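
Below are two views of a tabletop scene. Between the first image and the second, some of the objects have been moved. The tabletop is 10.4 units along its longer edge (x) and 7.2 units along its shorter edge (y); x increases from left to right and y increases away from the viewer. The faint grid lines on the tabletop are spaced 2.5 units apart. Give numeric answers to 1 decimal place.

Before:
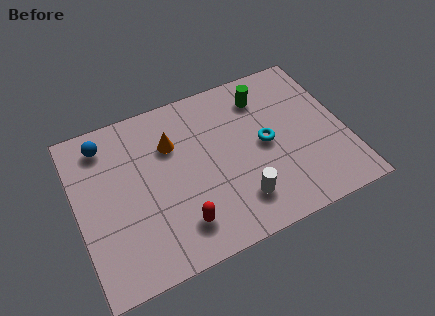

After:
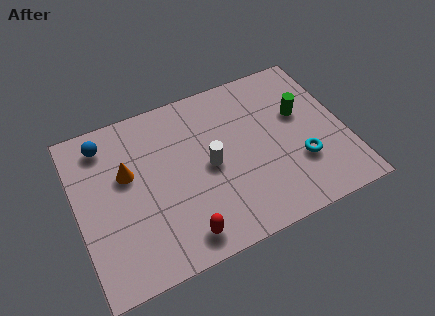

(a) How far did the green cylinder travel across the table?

1.8

The green cylinder was near (7.5, 5.7) before and (8.8, 4.4) after, so it travelled √(1.3² + 1.3²) ≈ 1.8 units.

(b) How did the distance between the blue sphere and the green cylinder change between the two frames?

+1.5

Before: roughly 6.2 units apart; after: 7.7. That's 1.5 units further apart.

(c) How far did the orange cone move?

1.9

From (3.8, 5.0) to (2.0, 4.4), the orange cone covered √(1.8² + 0.6²) ≈ 1.9 units.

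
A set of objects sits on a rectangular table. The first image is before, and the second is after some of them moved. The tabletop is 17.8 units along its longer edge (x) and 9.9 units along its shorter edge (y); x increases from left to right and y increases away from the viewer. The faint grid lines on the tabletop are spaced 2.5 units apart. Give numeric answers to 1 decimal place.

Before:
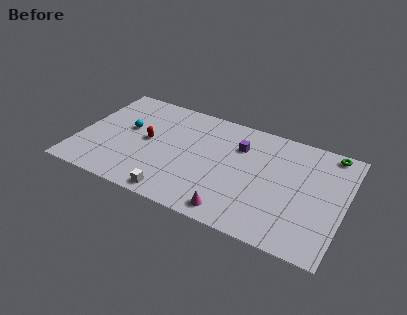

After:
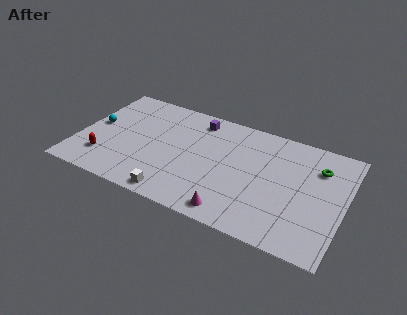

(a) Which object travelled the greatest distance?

the red capsule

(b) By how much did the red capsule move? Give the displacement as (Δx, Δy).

(-2.6, -2.7)

The red capsule was at about (4.6, 5.1) and moved to about (2.0, 2.4).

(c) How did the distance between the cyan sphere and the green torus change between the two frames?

+1.2

They were about 13.8 units apart before and 15.0 after — 1.2 units further apart.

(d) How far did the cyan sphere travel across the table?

2.1

From (3.1, 5.7) to (1.0, 5.3), the cyan sphere covered √(2.1² + 0.4²) ≈ 2.1 units.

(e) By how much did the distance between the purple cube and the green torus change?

+2.2

Before: roughly 6.2 units apart; after: 8.4. That's 2.2 units further apart.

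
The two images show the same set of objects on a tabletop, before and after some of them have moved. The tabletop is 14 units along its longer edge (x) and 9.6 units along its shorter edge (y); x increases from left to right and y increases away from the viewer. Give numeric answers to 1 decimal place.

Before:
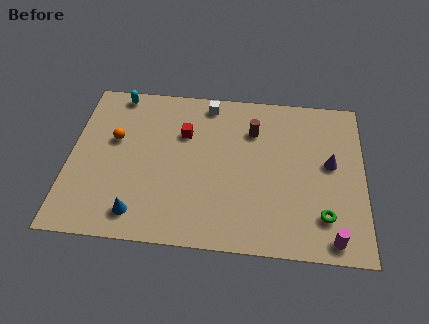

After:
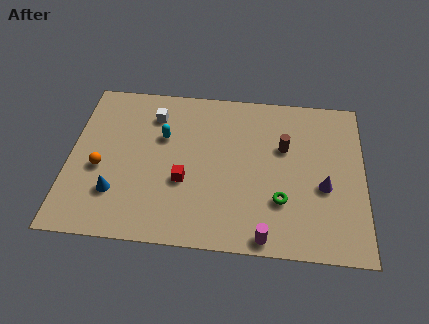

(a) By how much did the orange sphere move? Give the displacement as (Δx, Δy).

(-0.6, -1.8)

The orange sphere was at about (2.1, 5.8) and moved to about (1.5, 4.0).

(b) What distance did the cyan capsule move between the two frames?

3.4

The cyan capsule was near (2.1, 8.7) before and (4.4, 6.2) after, so it travelled √(2.3² + 2.5²) ≈ 3.4 units.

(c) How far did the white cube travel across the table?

2.8

The white cube was near (6.5, 8.5) before and (3.9, 7.5) after, so it travelled √(2.6² + 1.0²) ≈ 2.8 units.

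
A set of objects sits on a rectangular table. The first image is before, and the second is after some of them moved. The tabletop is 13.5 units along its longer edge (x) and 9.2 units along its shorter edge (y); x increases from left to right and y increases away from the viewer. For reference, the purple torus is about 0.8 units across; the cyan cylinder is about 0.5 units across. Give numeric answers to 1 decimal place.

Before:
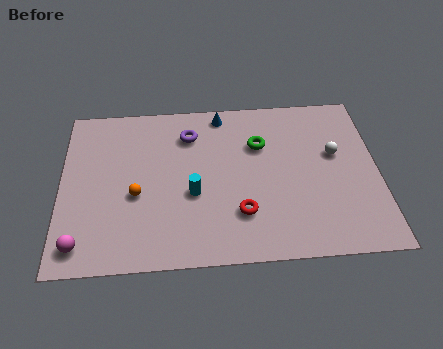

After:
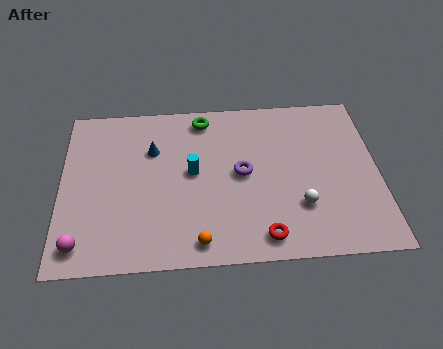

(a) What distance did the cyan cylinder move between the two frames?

1.2

From (5.6, 3.7) to (5.6, 4.9), the cyan cylinder covered √(0.0² + 1.2²) ≈ 1.2 units.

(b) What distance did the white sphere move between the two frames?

3.2

From (11.7, 5.5) to (10.1, 2.7), the white sphere covered √(1.6² + 2.8²) ≈ 3.2 units.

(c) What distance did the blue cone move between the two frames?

3.6

From (6.9, 8.2) to (3.9, 6.3), the blue cone covered √(3.0² + 1.9²) ≈ 3.6 units.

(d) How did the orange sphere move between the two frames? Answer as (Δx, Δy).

(2.6, -2.7)

The orange sphere was at about (3.2, 3.8) and moved to about (5.8, 1.1).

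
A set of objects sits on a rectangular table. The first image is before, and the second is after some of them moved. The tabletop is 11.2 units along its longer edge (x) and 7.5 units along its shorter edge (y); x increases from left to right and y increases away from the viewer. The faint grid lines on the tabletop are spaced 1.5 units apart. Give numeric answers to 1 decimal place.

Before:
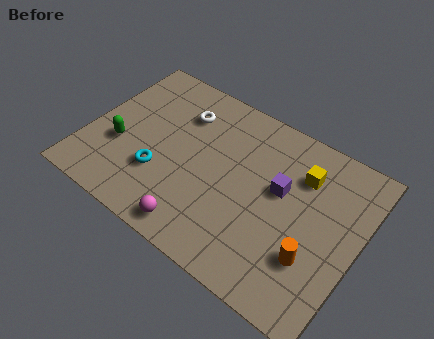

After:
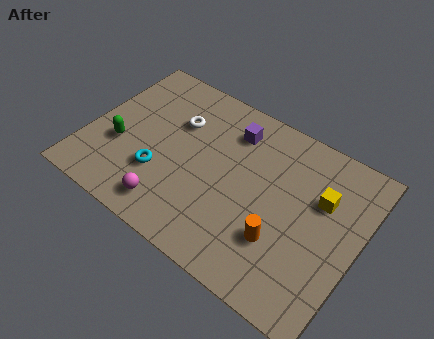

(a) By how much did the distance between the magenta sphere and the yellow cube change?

+0.9

They were about 5.8 units apart before and 6.7 after — 0.9 units further apart.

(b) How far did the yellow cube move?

1.1

The yellow cube moved from about (8.6, 5.5) to (9.5, 4.9), a distance of √(0.9² + 0.6²) ≈ 1.1.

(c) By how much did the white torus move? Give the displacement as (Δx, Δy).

(-0.1, -0.5)

From the two frames, the white torus sits at roughly (3.5, 5.6) before and (3.4, 5.1) after.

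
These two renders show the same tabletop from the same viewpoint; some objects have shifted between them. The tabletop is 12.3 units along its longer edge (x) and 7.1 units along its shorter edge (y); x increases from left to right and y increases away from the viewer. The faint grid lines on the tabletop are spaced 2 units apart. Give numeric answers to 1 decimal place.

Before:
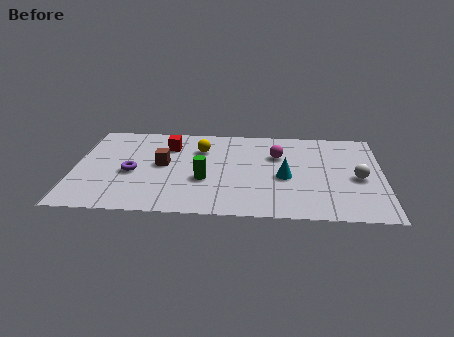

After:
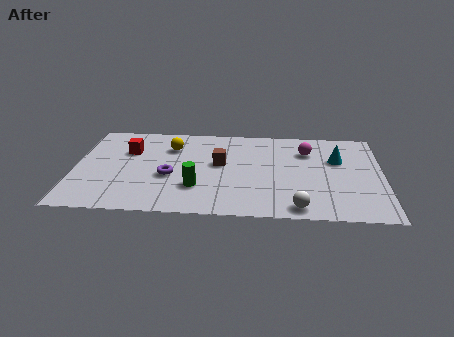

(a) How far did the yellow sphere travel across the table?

1.2

The yellow sphere was near (5.0, 5.1) before and (3.8, 5.2) after, so it travelled √(1.2² + 0.1²) ≈ 1.2 units.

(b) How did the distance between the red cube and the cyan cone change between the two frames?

+3.2

They were about 5.2 units apart before and 8.4 after — 3.2 units further apart.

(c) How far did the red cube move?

1.7

The red cube moved from about (3.7, 5.3) to (2.1, 4.8), a distance of √(1.6² + 0.5²) ≈ 1.7.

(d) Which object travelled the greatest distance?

the white sphere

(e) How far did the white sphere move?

3.4

The white sphere moved from about (11.3, 3.2) to (8.9, 0.8), a distance of √(2.4² + 2.4²) ≈ 3.4.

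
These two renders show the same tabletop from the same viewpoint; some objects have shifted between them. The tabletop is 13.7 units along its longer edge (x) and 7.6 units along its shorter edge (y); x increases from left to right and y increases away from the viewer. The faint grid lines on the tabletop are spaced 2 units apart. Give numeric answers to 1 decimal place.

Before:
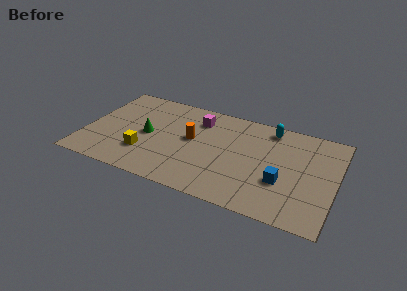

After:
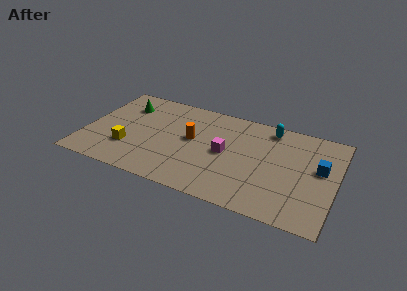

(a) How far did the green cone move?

2.5

The green cone moved from about (3.4, 3.7) to (1.9, 5.7), a distance of √(1.5² + 2.0²) ≈ 2.5.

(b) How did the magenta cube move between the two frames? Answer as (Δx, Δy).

(1.7, -2.1)

The magenta cube started near (6.0, 5.9) and ended near (7.7, 3.8).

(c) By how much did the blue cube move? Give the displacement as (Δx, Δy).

(1.9, 1.7)

The blue cube started near (10.9, 2.7) and ended near (12.8, 4.4).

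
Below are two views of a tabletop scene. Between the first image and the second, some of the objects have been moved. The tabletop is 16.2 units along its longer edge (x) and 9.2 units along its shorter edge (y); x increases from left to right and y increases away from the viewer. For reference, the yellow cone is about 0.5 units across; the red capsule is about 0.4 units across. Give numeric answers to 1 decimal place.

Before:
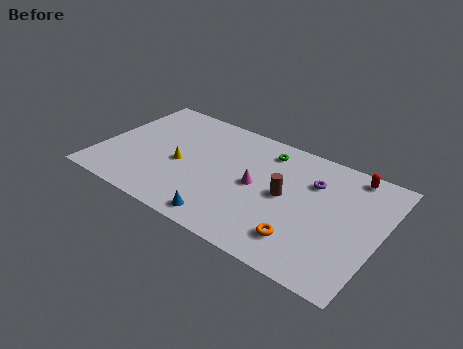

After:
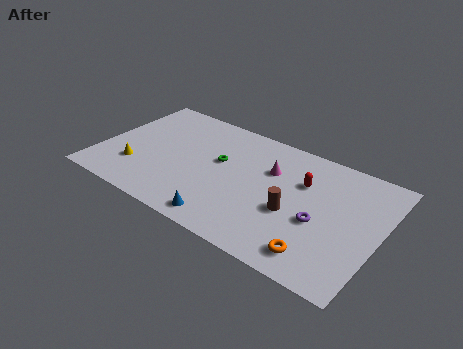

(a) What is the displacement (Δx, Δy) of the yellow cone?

(-2.4, -1.5)

The yellow cone was at about (4.7, 4.1) and moved to about (2.3, 2.6).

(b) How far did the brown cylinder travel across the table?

1.2

The brown cylinder moved from about (10.8, 4.7) to (11.4, 3.7), a distance of √(0.6² + 1.0²) ≈ 1.2.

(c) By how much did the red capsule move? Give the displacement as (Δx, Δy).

(-2.5, -2.0)

The red capsule was at about (14.1, 8.2) and moved to about (11.6, 6.2).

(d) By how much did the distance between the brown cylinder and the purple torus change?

-0.7

Before: roughly 2.2 units apart; after: 1.5. That's 0.7 units closer together.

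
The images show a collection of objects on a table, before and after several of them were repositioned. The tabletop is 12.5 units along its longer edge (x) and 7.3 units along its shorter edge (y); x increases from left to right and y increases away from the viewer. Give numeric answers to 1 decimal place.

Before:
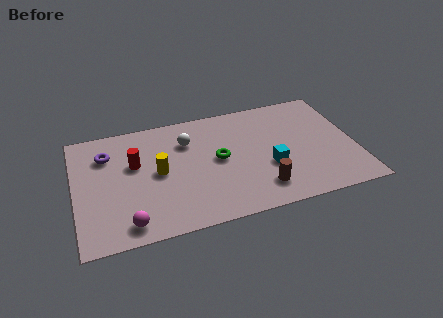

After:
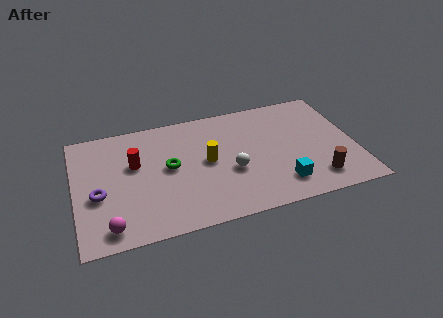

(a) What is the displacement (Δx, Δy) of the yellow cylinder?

(2.2, 0.1)

From the two frames, the yellow cylinder sits at roughly (3.7, 3.7) before and (5.9, 3.8) after.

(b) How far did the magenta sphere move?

0.8

The magenta sphere was near (2.2, 1.0) before and (1.4, 1.0) after, so it travelled √(0.8² + 0.0²) ≈ 0.8 units.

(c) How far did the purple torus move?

2.5

The purple torus was near (1.5, 5.4) before and (1.0, 3.0) after, so it travelled √(0.5² + 2.4²) ≈ 2.5 units.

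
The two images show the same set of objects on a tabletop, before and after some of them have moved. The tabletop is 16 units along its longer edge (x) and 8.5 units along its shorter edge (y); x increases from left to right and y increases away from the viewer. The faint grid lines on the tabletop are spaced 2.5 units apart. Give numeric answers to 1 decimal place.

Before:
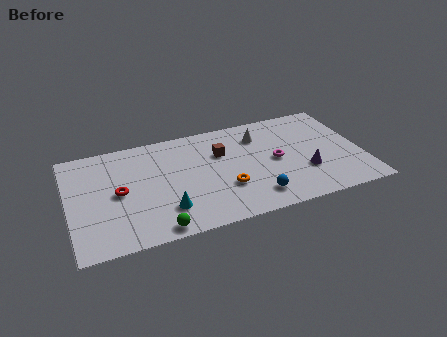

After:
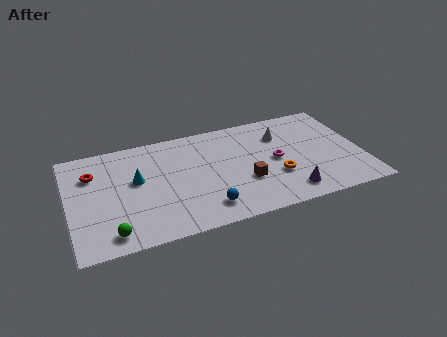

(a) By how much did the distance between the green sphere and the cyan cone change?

+2.6

Before: roughly 1.4 units apart; after: 4.0. That's 2.6 units further apart.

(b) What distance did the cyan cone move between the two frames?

3.1

The cyan cone was near (5.1, 2.1) before and (3.7, 4.9) after, so it travelled √(1.4² + 2.8²) ≈ 3.1 units.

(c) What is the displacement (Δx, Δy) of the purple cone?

(-1.1, -1.4)

The purple cone was at about (12.8, 2.8) and moved to about (11.7, 1.4).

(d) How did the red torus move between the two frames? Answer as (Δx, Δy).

(-1.3, 1.9)

From the two frames, the red torus sits at roughly (2.7, 4.2) before and (1.4, 6.1) after.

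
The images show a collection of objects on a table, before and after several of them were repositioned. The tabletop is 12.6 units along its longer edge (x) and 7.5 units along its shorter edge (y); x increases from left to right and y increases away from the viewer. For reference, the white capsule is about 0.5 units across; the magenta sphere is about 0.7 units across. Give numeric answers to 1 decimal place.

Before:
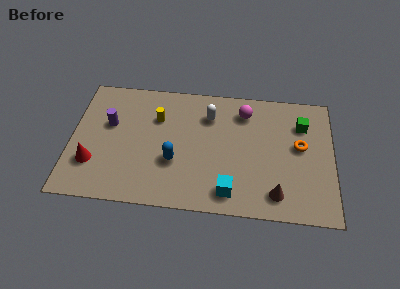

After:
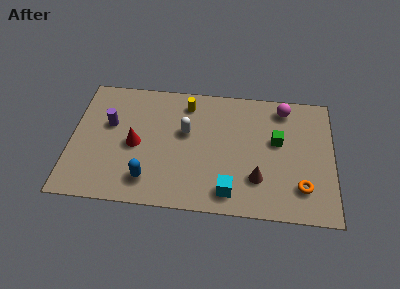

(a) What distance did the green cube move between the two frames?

1.6

The green cube moved from about (11.1, 5.5) to (9.9, 4.4), a distance of √(1.2² + 1.1²) ≈ 1.6.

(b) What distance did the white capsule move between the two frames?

1.6

The white capsule was near (6.6, 5.6) before and (5.5, 4.5) after, so it travelled √(1.1² + 1.1²) ≈ 1.6 units.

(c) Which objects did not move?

the purple cylinder and the cyan cube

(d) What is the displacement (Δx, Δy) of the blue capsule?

(-1.2, -1.2)

The blue capsule started near (5.0, 2.7) and ended near (3.8, 1.5).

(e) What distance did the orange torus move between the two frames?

2.4

The orange torus was near (11.0, 4.2) before and (11.1, 1.8) after, so it travelled √(0.1² + 2.4²) ≈ 2.4 units.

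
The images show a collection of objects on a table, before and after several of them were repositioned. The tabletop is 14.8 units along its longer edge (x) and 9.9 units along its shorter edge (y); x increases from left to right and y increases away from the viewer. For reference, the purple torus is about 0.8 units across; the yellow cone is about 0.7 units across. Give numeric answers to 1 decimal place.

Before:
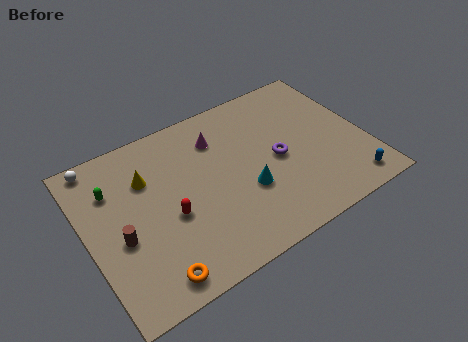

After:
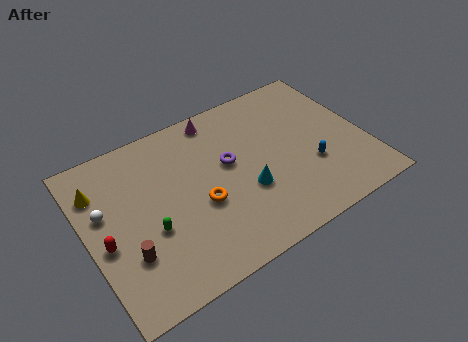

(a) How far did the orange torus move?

4.1

The orange torus moved from about (2.8, 1.2) to (5.8, 4.0), a distance of √(3.0² + 2.8²) ≈ 4.1.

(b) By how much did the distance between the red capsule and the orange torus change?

+1.8

The distance was about 3.2 in the first image and 5.0 in the second, so they moved 1.8 units further apart.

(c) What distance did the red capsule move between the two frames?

3.4

The red capsule was near (4.2, 4.1) before and (0.8, 4.2) after, so it travelled √(3.4² + 0.1²) ≈ 3.4 units.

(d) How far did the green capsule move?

3.6

The green capsule was near (1.6, 7.1) before and (3.1, 3.8) after, so it travelled √(1.5² + 3.3²) ≈ 3.6 units.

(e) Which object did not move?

the cyan cone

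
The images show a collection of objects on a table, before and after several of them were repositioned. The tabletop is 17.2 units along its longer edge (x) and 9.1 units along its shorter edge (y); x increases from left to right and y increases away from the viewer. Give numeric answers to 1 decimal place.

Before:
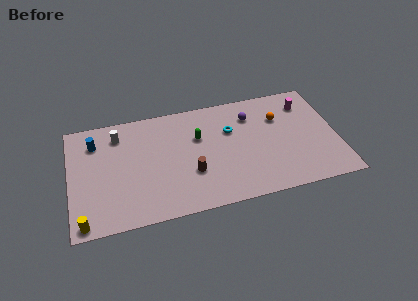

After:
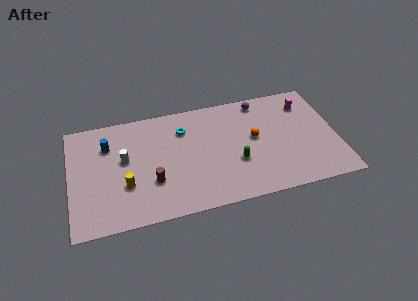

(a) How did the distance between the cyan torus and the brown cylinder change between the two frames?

+0.4

Before: roughly 4.0 units apart; after: 4.4. That's 0.4 units further apart.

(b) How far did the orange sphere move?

2.1

The orange sphere was near (13.6, 6.3) before and (11.9, 5.0) after, so it travelled √(1.7² + 1.3²) ≈ 2.1 units.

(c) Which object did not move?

the magenta cylinder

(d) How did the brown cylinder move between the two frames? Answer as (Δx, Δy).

(-2.5, -0.1)

From the two frames, the brown cylinder sits at roughly (7.7, 3.1) before and (5.2, 3.0) after.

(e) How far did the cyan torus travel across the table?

3.1

From (10.4, 6.0) to (7.4, 6.8), the cyan torus covered √(3.0² + 0.8²) ≈ 3.1 units.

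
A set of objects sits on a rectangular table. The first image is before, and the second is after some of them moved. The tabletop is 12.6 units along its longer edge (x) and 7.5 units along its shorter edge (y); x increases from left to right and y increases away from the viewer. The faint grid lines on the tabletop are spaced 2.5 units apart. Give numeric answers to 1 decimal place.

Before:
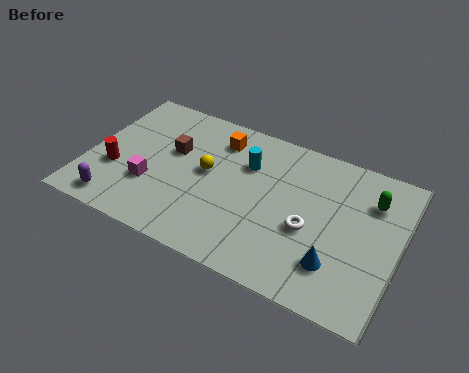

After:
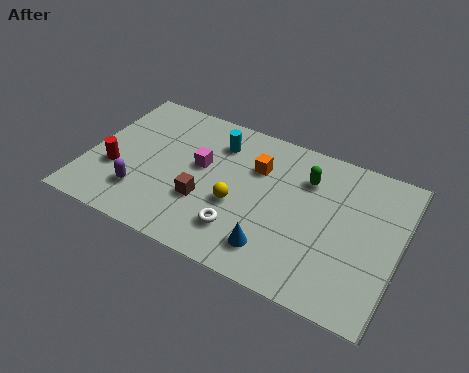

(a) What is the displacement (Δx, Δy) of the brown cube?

(1.6, -2.0)

The brown cube started near (3.3, 4.6) and ended near (4.9, 2.6).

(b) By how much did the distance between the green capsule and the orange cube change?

-4.3

They were about 6.3 units apart before and 2.0 after — 4.3 units closer together.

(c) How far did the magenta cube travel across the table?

2.5

The magenta cube was near (2.7, 2.5) before and (4.5, 4.3) after, so it travelled √(1.8² + 1.8²) ≈ 2.5 units.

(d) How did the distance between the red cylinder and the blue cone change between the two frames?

-2.3

The distance was about 9.1 in the first image and 6.8 in the second, so they moved 2.3 units closer together.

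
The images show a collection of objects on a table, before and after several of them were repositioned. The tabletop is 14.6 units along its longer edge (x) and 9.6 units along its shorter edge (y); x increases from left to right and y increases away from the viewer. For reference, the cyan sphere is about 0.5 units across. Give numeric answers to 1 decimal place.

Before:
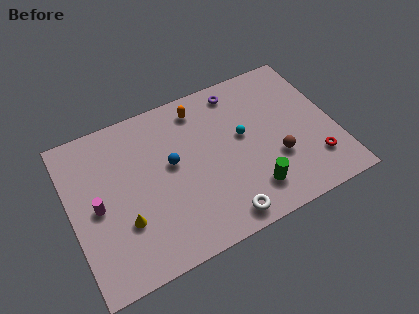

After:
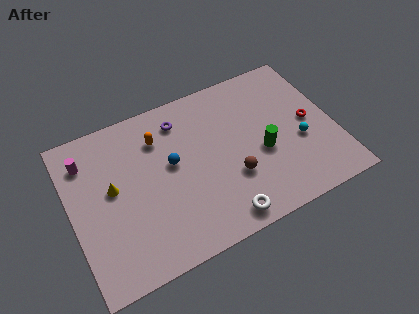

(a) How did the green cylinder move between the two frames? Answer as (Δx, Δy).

(0.9, 2.0)

The green cylinder started near (9.6, 2.0) and ended near (10.5, 4.0).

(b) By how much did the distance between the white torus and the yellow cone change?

+1.4

The distance was about 5.5 in the first image and 6.9 in the second, so they moved 1.4 units further apart.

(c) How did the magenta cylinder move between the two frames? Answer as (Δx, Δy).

(-0.3, 2.9)

The magenta cylinder was at about (1.4, 4.6) and moved to about (1.1, 7.5).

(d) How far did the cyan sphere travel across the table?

3.4

From (9.6, 5.4) to (12.6, 3.8), the cyan sphere covered √(3.0² + 1.6²) ≈ 3.4 units.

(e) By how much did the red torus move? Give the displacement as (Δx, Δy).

(0.1, 2.5)

The red torus was at about (13.2, 2.3) and moved to about (13.3, 4.8).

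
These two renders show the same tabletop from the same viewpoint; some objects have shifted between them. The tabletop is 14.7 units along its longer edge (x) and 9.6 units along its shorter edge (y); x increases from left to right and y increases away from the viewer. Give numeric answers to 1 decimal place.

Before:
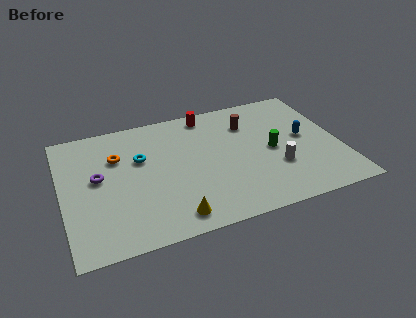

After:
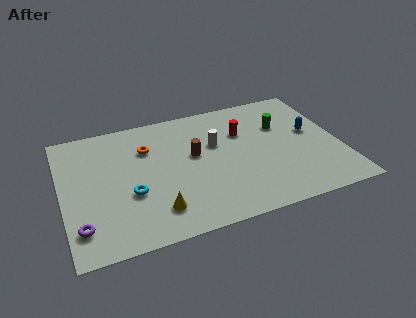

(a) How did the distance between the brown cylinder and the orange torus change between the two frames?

-4.4

The distance was about 7.1 in the first image and 2.7 in the second, so they moved 4.4 units closer together.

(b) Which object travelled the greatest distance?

the white cylinder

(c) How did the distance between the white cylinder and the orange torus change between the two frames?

-5.2

They were about 8.9 units apart before and 3.7 after — 5.2 units closer together.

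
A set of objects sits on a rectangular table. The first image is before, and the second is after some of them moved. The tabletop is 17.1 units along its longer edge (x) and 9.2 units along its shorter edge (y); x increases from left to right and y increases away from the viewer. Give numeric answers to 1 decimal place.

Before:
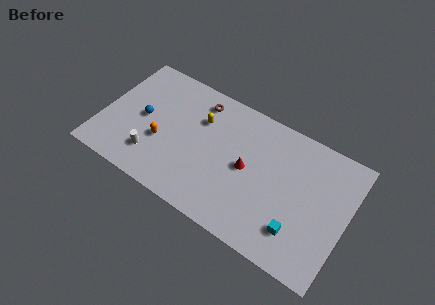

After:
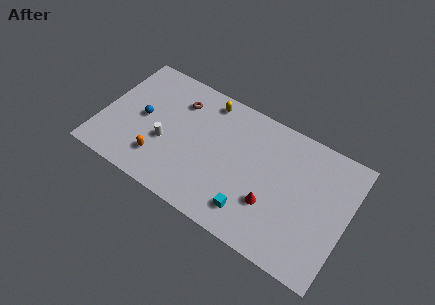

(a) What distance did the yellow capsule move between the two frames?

1.6

The yellow capsule was near (6.6, 6.4) before and (6.9, 8.0) after, so it travelled √(0.3² + 1.6²) ≈ 1.6 units.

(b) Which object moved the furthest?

the cyan cube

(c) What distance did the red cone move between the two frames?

2.5

The red cone was near (10.2, 4.6) before and (12.1, 3.0) after, so it travelled √(1.9² + 1.6²) ≈ 2.5 units.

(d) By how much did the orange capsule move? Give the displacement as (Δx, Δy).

(0.1, -1.3)

The orange capsule started near (4.3, 3.5) and ended near (4.4, 2.2).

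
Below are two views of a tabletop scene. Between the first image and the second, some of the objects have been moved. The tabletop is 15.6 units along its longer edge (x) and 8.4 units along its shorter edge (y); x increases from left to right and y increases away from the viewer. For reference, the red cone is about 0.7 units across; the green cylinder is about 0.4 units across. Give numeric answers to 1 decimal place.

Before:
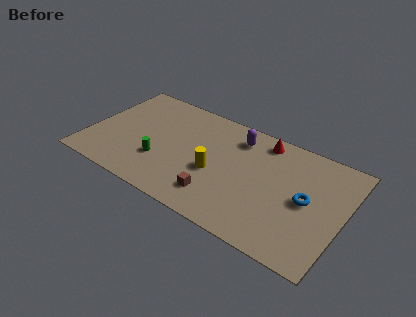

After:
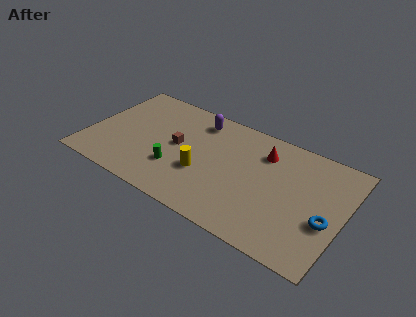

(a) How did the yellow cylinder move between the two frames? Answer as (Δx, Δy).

(-0.7, -0.4)

The yellow cylinder started near (7.9, 3.5) and ended near (7.2, 3.1).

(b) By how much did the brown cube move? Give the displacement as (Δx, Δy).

(-2.9, 2.6)

The brown cube was at about (8.3, 1.8) and moved to about (5.4, 4.4).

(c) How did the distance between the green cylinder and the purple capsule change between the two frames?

-1.4

The distance was about 5.9 in the first image and 4.5 in the second, so they moved 1.4 units closer together.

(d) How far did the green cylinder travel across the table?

1.0

From (4.6, 2.7) to (5.6, 2.6), the green cylinder covered √(1.0² + 0.1²) ≈ 1.0 units.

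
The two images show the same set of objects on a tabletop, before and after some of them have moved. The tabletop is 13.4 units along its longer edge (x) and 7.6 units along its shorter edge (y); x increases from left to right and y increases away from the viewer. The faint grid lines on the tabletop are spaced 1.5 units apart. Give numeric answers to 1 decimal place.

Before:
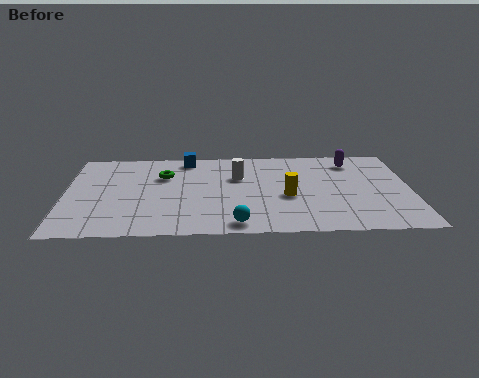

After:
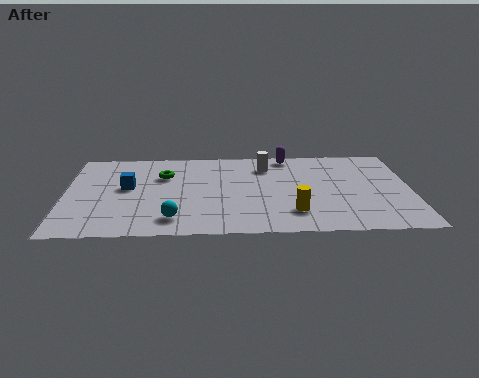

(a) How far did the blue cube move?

3.4

The blue cube was near (4.7, 6.7) before and (2.4, 4.2) after, so it travelled √(2.3² + 2.5²) ≈ 3.4 units.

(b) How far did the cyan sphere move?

2.5

From (6.6, 0.9) to (4.2, 1.4), the cyan sphere covered √(2.4² + 0.5²) ≈ 2.5 units.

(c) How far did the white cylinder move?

1.4

The white cylinder was near (6.7, 5.0) before and (7.8, 5.9) after, so it travelled √(1.1² + 0.9²) ≈ 1.4 units.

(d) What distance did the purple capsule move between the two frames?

2.6

From (11.2, 6.2) to (8.7, 6.8), the purple capsule covered √(2.5² + 0.6²) ≈ 2.6 units.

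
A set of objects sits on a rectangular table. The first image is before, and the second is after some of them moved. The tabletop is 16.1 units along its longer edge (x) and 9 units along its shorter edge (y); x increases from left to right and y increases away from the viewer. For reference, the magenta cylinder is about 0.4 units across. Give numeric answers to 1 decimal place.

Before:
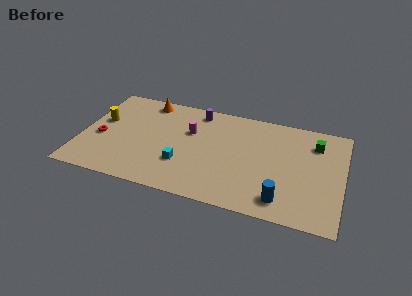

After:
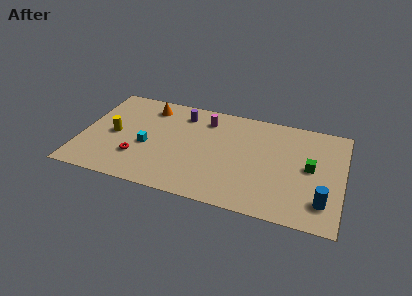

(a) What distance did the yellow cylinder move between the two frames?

1.3

The yellow cylinder moved from about (1.1, 5.3) to (2.0, 4.3), a distance of √(0.9² + 1.0²) ≈ 1.3.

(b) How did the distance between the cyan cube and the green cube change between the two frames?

+1.1

Before: roughly 8.9 units apart; after: 10.0. That's 1.1 units further apart.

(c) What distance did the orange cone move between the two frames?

0.5

The orange cone moved from about (3.7, 7.9) to (3.9, 7.4), a distance of √(0.2² + 0.5²) ≈ 0.5.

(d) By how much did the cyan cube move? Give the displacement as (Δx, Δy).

(-2.3, 1.0)

The cyan cube was at about (6.4, 2.8) and moved to about (4.1, 3.8).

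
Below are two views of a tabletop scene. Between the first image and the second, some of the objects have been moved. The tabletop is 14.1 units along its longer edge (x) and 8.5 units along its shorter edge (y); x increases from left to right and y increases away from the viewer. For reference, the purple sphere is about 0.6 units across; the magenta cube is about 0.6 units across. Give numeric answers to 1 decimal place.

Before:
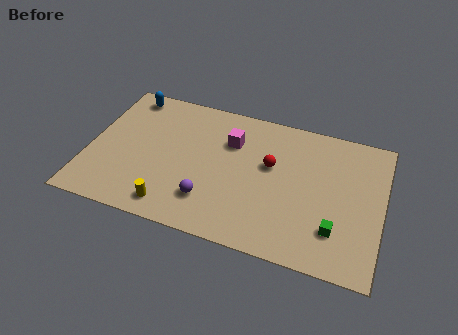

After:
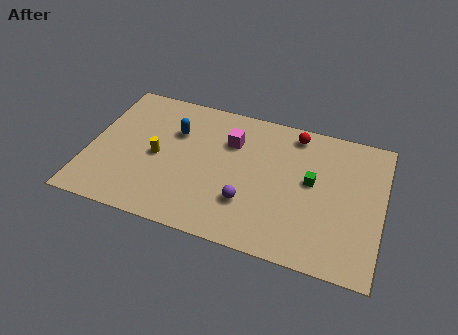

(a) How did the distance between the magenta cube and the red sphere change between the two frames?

+1.1

They were about 2.2 units apart before and 3.3 after — 1.1 units further apart.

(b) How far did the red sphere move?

2.5

The red sphere moved from about (8.7, 5.1) to (9.7, 7.4), a distance of √(1.0² + 2.3²) ≈ 2.5.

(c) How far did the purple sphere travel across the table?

1.8

From (6.0, 2.1) to (7.8, 2.5), the purple sphere covered √(1.8² + 0.4²) ≈ 1.8 units.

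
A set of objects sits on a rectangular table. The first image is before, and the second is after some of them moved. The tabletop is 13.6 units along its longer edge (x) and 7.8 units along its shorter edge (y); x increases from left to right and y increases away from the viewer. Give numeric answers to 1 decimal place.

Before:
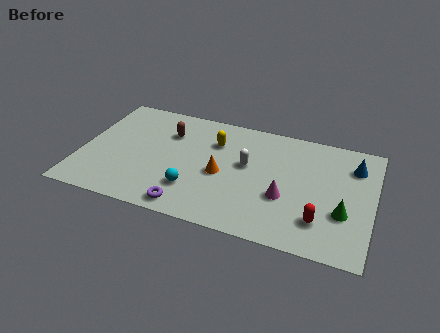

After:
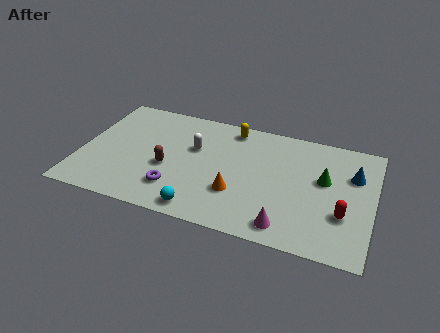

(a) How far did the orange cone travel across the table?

1.3

The orange cone moved from about (6.6, 3.5) to (7.4, 2.5), a distance of √(0.8² + 1.0²) ≈ 1.3.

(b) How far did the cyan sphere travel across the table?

1.3

The cyan sphere moved from about (5.4, 2.1) to (5.9, 0.9), a distance of √(0.5² + 1.2²) ≈ 1.3.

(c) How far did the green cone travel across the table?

2.1

The green cone moved from about (12.3, 2.7) to (11.3, 4.6), a distance of √(1.0² + 1.9²) ≈ 2.1.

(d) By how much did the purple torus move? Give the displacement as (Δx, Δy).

(-0.7, 1.0)

From the two frames, the purple torus sits at roughly (5.3, 0.9) before and (4.6, 1.9) after.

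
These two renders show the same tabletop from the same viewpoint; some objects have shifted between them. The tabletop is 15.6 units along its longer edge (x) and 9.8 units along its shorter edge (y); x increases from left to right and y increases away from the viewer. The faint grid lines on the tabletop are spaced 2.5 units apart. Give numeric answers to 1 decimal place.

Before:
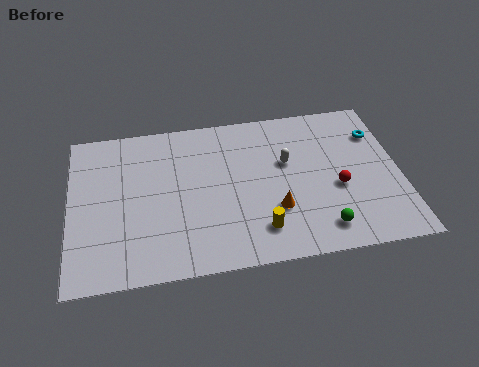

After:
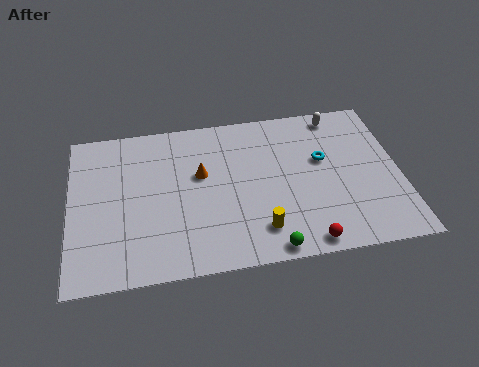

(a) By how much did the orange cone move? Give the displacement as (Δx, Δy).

(-3.4, 2.8)

The orange cone started near (9.6, 3.1) and ended near (6.2, 5.9).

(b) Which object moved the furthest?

the orange cone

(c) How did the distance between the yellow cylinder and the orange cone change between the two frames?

+3.3

The distance was about 1.4 in the first image and 4.7 in the second, so they moved 3.3 units further apart.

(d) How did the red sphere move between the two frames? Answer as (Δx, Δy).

(-1.7, -3.1)

The red sphere started near (12.6, 4.0) and ended near (10.9, 0.9).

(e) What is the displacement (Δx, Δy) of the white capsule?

(2.6, 2.7)

The white capsule started near (10.3, 6.0) and ended near (12.9, 8.7).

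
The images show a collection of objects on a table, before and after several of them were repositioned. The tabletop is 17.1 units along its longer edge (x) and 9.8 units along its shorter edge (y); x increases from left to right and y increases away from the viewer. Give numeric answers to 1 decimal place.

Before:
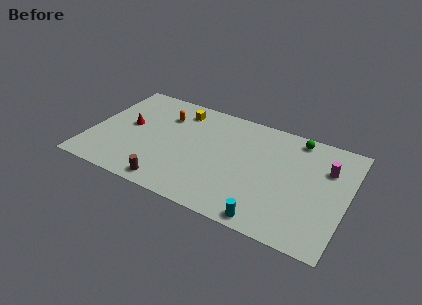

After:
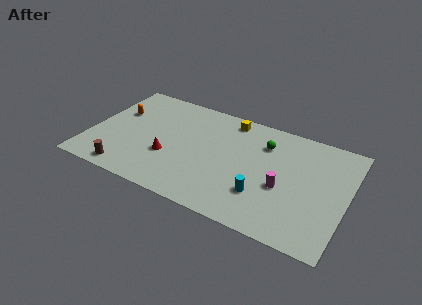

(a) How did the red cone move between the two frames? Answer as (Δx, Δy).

(3.0, -1.8)

The red cone started near (2.4, 5.3) and ended near (5.4, 3.5).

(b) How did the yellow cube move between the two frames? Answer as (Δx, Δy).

(3.4, 0.5)

From the two frames, the yellow cube sits at roughly (5.5, 8.1) before and (8.9, 8.6) after.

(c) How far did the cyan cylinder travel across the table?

2.0

The cyan cylinder moved from about (12.4, 0.9) to (11.8, 2.8), a distance of √(0.6² + 1.9²) ≈ 2.0.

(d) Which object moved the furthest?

the magenta cylinder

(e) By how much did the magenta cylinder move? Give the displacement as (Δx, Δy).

(-2.6, -2.8)

From the two frames, the magenta cylinder sits at roughly (15.6, 6.8) before and (13.0, 4.0) after.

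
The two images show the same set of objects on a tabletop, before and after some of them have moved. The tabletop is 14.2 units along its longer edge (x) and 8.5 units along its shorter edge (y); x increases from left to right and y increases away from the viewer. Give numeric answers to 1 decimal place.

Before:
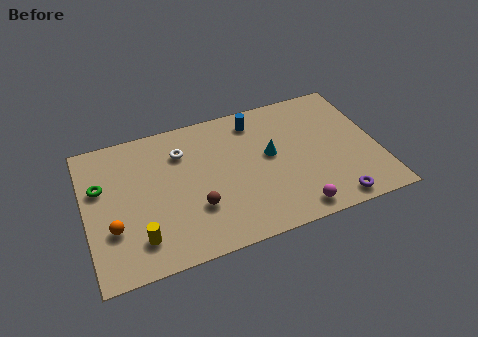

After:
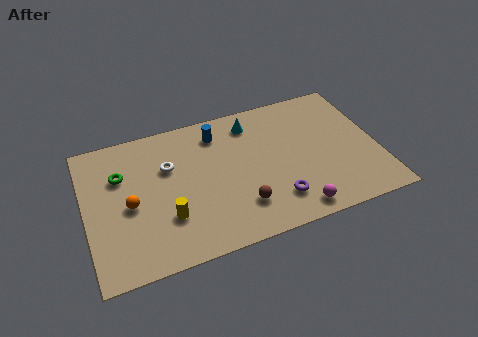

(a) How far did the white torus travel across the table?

1.0

The white torus moved from about (4.8, 6.3) to (4.1, 5.6), a distance of √(0.7² + 0.7²) ≈ 1.0.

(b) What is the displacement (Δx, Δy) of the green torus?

(1.0, 0.4)

The green torus was at about (0.8, 5.4) and moved to about (1.8, 5.8).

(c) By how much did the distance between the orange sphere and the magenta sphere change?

-0.6

The distance was about 8.8 in the first image and 8.2 in the second, so they moved 0.6 units closer together.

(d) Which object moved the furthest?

the purple torus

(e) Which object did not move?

the magenta sphere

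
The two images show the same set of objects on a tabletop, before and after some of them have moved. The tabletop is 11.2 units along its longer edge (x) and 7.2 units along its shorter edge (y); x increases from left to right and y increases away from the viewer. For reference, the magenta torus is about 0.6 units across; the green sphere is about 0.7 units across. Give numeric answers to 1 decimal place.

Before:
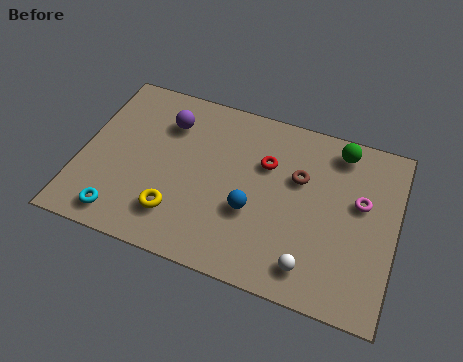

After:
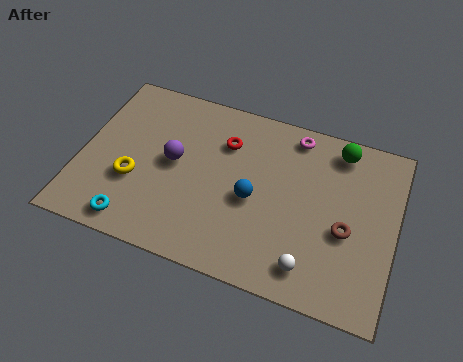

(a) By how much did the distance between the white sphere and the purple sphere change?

-1.2

They were about 6.9 units apart before and 5.7 after — 1.2 units closer together.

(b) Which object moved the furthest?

the magenta torus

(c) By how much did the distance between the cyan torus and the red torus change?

-1.0

Before: roughly 6.1 units apart; after: 5.1. That's 1.0 units closer together.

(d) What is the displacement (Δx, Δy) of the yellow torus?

(-1.6, 0.9)

The yellow torus was at about (3.6, 1.7) and moved to about (2.0, 2.6).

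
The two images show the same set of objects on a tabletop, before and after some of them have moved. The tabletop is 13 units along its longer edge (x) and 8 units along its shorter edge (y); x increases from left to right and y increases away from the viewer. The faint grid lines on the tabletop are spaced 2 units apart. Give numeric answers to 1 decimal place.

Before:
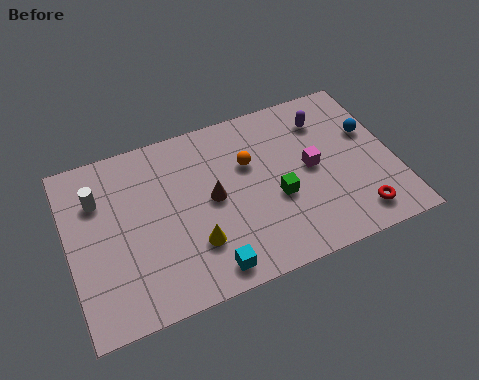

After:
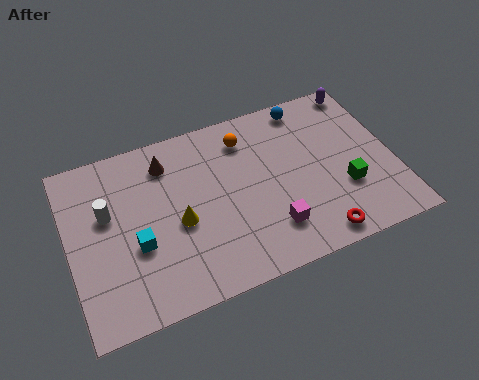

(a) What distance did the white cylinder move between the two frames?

0.9

From (1.3, 5.7) to (1.6, 4.9), the white cylinder covered √(0.3² + 0.8²) ≈ 0.9 units.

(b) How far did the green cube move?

2.7

From (8.2, 3.2) to (10.9, 2.7), the green cube covered √(2.7² + 0.5²) ≈ 2.7 units.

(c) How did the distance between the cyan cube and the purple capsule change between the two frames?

+3.0

Before: roughly 7.4 units apart; after: 10.4. That's 3.0 units further apart.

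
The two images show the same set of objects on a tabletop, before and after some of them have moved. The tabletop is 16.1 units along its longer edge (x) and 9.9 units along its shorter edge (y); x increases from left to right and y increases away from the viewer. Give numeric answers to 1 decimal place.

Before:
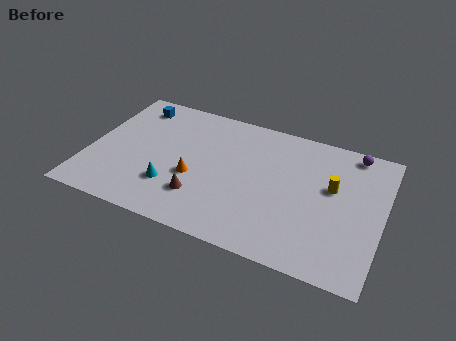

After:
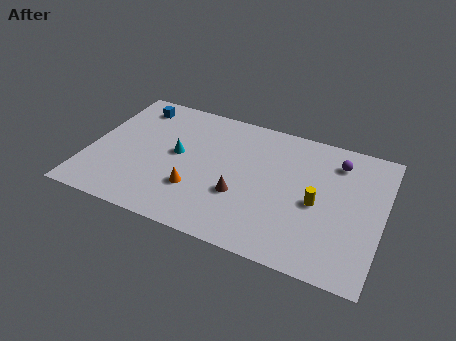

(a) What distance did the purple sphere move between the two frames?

1.3

The purple sphere moved from about (14.2, 8.9) to (13.4, 7.9), a distance of √(0.8² + 1.0²) ≈ 1.3.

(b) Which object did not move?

the blue cube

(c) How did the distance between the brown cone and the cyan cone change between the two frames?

+2.5

Before: roughly 1.6 units apart; after: 4.1. That's 2.5 units further apart.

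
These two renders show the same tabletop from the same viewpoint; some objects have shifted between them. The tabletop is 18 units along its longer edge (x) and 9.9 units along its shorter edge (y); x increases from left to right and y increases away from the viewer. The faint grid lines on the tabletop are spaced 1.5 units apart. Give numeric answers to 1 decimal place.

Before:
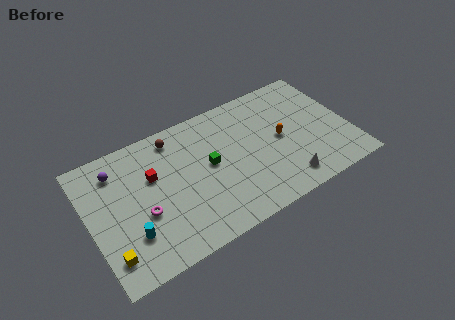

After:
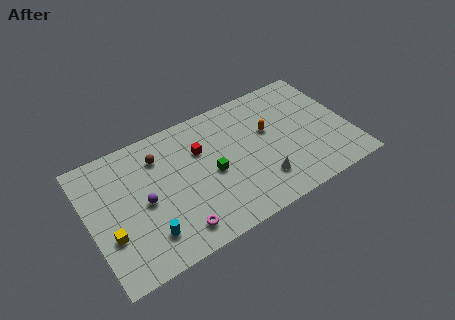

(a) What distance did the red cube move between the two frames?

3.4

The red cube moved from about (4.5, 6.3) to (7.9, 6.7), a distance of √(3.4² + 0.4²) ≈ 3.4.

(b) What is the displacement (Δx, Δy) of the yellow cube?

(0.2, 1.4)

The yellow cube was at about (1.0, 2.0) and moved to about (1.2, 3.4).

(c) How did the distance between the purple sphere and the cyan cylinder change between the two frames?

-2.6

The distance was about 5.1 in the first image and 2.5 in the second, so they moved 2.6 units closer together.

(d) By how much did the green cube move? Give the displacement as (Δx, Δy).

(0.1, -0.7)

The green cube started near (8.3, 5.3) and ended near (8.4, 4.6).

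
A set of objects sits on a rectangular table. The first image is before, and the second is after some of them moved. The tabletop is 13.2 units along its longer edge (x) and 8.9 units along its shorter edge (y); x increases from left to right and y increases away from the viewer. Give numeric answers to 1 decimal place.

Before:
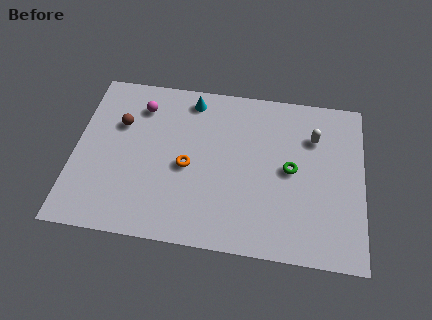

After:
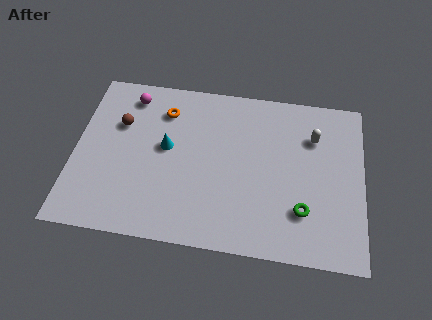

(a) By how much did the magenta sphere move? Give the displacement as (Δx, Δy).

(-0.5, 0.5)

The magenta sphere was at about (2.9, 7.0) and moved to about (2.4, 7.5).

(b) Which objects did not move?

the brown sphere and the white capsule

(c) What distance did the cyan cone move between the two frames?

3.0

The cyan cone was near (5.2, 7.7) before and (4.2, 4.9) after, so it travelled √(1.0² + 2.8²) ≈ 3.0 units.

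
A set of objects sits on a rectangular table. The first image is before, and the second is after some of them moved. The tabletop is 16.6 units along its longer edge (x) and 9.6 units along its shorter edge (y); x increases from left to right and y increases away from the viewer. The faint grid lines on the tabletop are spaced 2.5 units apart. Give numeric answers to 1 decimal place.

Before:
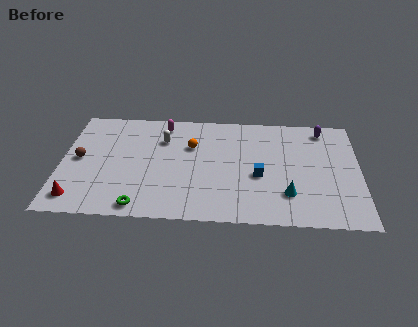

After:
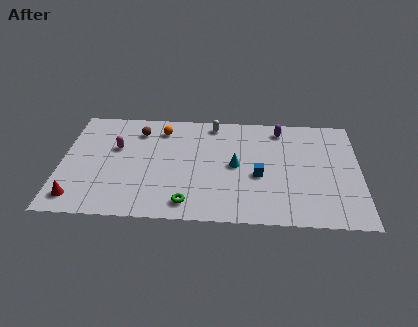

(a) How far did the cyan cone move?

3.7

The cyan cone was near (12.6, 2.5) before and (9.7, 4.8) after, so it travelled √(2.9² + 2.3²) ≈ 3.7 units.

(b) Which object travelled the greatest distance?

the brown sphere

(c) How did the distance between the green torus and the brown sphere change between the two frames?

+1.6

Before: roughly 5.2 units apart; after: 6.8. That's 1.6 units further apart.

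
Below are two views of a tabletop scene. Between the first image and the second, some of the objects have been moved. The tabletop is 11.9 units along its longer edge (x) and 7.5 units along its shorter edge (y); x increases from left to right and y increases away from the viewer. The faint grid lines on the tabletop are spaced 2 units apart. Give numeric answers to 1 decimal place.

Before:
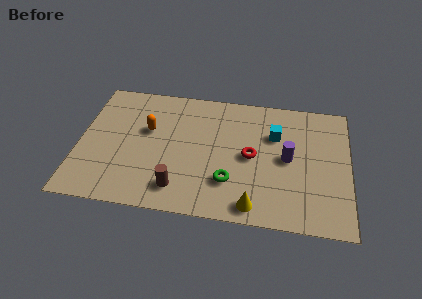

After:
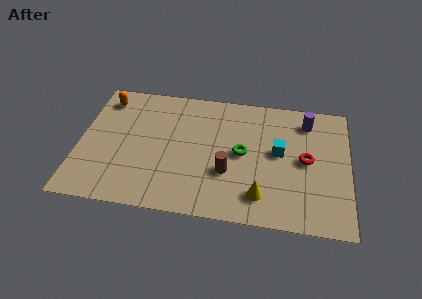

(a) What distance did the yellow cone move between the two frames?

0.7

The yellow cone moved from about (7.8, 0.9) to (8.1, 1.5), a distance of √(0.3² + 0.6²) ≈ 0.7.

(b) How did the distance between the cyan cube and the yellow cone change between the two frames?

-1.6

Before: roughly 4.3 units apart; after: 2.7. That's 1.6 units closer together.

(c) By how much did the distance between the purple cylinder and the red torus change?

+0.7

They were about 1.6 units apart before and 2.3 after — 0.7 units further apart.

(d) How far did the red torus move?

2.4

The red torus moved from about (7.6, 3.7) to (10.0, 3.8), a distance of √(2.4² + 0.1²) ≈ 2.4.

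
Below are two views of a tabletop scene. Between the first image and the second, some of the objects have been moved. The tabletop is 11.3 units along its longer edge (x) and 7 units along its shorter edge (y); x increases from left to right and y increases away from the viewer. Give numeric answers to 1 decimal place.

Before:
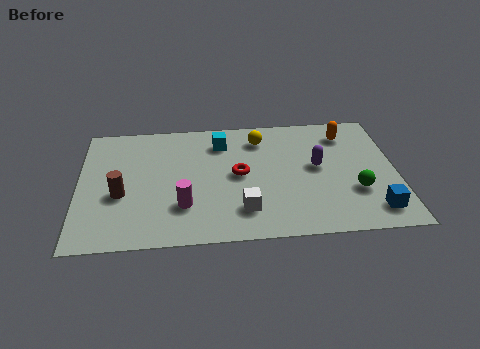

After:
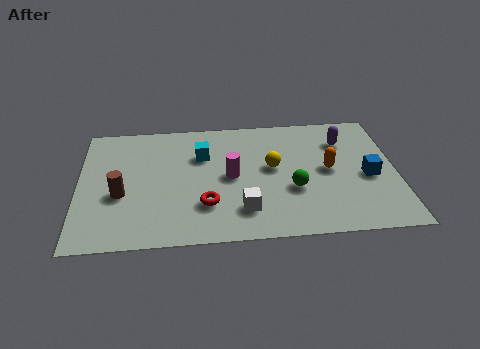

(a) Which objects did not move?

the white cube and the brown cylinder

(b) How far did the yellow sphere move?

1.7

From (6.5, 5.6) to (6.9, 3.9), the yellow sphere covered √(0.4² + 1.7²) ≈ 1.7 units.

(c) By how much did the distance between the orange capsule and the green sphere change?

-1.7

They were about 3.3 units apart before and 1.6 after — 1.7 units closer together.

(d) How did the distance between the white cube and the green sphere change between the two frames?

-2.0

They were about 4.1 units apart before and 2.1 after — 2.0 units closer together.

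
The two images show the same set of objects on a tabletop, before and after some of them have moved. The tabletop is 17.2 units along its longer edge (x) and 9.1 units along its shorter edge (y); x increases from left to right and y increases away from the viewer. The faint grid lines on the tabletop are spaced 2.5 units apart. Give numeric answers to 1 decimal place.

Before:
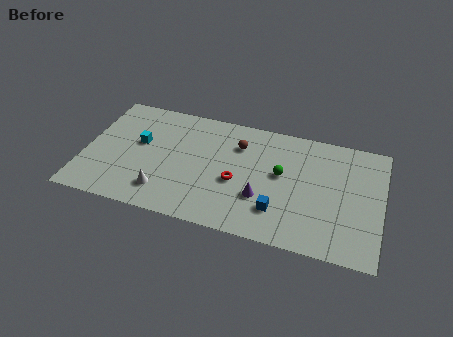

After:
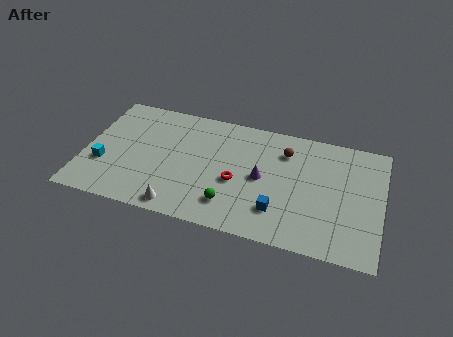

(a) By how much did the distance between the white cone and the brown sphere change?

+2.0

They were about 6.2 units apart before and 8.2 after — 2.0 units further apart.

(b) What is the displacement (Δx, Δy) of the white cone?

(1.0, -0.9)

The white cone started near (4.8, 1.9) and ended near (5.8, 1.0).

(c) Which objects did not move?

the blue cube and the red torus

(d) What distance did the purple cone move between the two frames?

1.5

The purple cone moved from about (10.4, 3.0) to (10.3, 4.5), a distance of √(0.1² + 1.5²) ≈ 1.5.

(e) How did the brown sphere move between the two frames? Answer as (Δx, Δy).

(2.7, 0.2)

From the two frames, the brown sphere sits at roughly (8.8, 6.7) before and (11.5, 6.9) after.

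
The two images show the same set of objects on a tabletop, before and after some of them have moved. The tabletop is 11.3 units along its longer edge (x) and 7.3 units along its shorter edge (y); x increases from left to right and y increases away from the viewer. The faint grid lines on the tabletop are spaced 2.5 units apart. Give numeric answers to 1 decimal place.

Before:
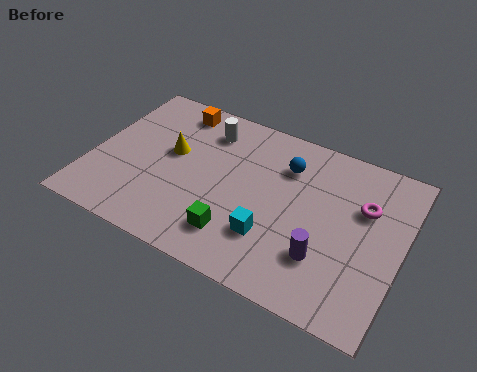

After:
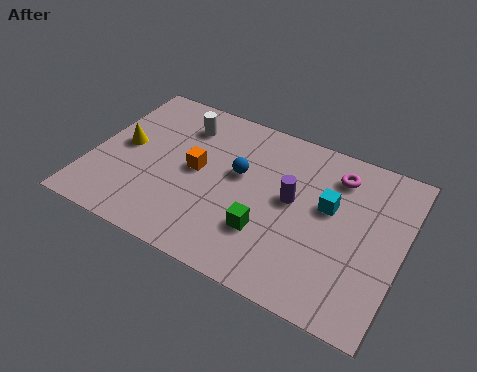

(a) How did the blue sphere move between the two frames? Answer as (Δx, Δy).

(-1.6, -1.1)

The blue sphere was at about (6.9, 5.4) and moved to about (5.3, 4.3).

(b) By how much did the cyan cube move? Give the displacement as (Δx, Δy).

(1.8, 2.2)

The cyan cube was at about (6.8, 2.1) and moved to about (8.6, 4.3).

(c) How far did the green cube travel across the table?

1.2

The green cube was near (5.6, 1.6) before and (6.6, 2.2) after, so it travelled √(1.0² + 0.6²) ≈ 1.2 units.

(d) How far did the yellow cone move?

1.7

The yellow cone was near (2.8, 4.2) before and (1.1, 3.8) after, so it travelled √(1.7² + 0.4²) ≈ 1.7 units.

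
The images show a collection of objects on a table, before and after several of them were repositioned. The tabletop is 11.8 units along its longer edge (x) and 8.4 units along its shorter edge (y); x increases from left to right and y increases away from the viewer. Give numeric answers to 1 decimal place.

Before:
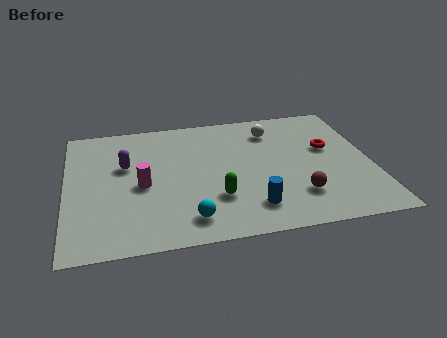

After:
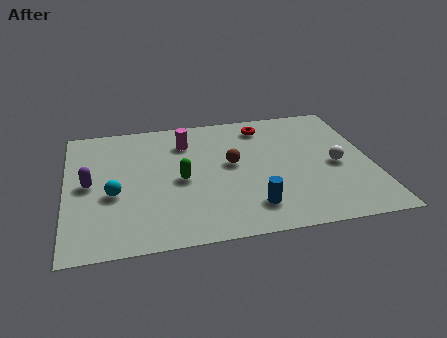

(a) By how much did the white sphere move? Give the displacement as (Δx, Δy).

(2.3, -2.8)

From the two frames, the white sphere sits at roughly (8.1, 6.6) before and (10.4, 3.8) after.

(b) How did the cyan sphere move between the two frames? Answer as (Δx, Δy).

(-2.8, 2.0)

The cyan sphere was at about (4.6, 1.4) and moved to about (1.8, 3.4).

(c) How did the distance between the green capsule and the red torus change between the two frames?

-0.5

The distance was about 5.1 in the first image and 4.6 in the second, so they moved 0.5 units closer together.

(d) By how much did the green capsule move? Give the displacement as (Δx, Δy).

(-1.3, 1.4)

The green capsule was at about (5.7, 2.5) and moved to about (4.4, 3.9).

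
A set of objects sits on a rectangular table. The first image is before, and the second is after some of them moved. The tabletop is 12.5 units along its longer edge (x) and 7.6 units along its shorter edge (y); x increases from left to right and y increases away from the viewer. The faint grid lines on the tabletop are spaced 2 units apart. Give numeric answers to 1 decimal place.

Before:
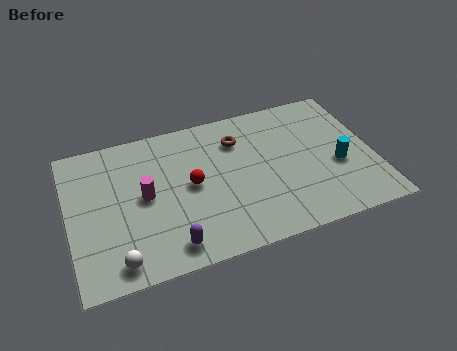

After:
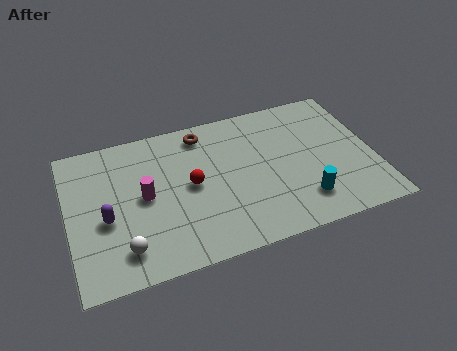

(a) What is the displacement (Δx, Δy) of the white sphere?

(0.3, 0.5)

From the two frames, the white sphere sits at roughly (1.8, 1.0) before and (2.1, 1.5) after.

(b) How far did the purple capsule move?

3.2

The purple capsule was near (3.9, 1.1) before and (1.5, 3.2) after, so it travelled √(2.4² + 2.1²) ≈ 3.2 units.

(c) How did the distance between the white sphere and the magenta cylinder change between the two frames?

-0.6

Before: roughly 3.2 units apart; after: 2.6. That's 0.6 units closer together.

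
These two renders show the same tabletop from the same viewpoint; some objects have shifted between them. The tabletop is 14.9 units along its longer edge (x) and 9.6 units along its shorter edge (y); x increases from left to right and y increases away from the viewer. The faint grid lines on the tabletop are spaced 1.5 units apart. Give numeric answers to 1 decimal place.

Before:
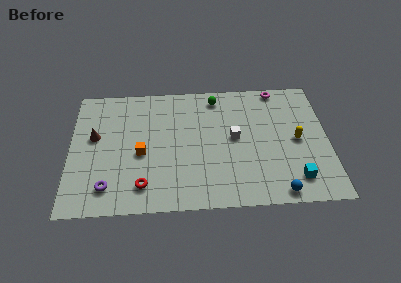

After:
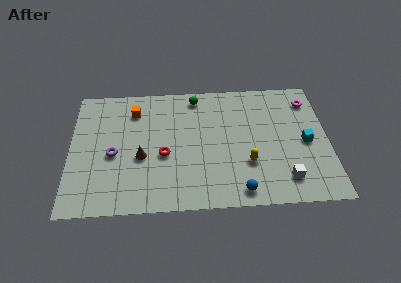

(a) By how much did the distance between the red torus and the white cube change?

+1.0

The distance was about 6.2 in the first image and 7.2 in the second, so they moved 1.0 units further apart.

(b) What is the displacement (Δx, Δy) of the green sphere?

(-1.2, 0.1)

From the two frames, the green sphere sits at roughly (8.5, 8.3) before and (7.3, 8.4) after.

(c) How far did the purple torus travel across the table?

2.4

The purple torus moved from about (2.2, 1.8) to (2.5, 4.2), a distance of √(0.3² + 2.4²) ≈ 2.4.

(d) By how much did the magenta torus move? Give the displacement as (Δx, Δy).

(1.8, -1.1)

From the two frames, the magenta torus sits at roughly (12.1, 8.8) before and (13.9, 7.7) after.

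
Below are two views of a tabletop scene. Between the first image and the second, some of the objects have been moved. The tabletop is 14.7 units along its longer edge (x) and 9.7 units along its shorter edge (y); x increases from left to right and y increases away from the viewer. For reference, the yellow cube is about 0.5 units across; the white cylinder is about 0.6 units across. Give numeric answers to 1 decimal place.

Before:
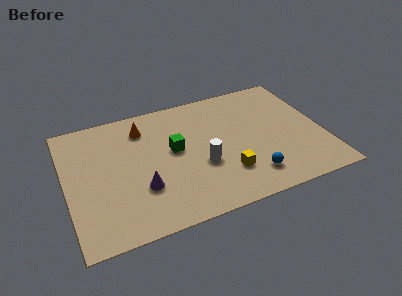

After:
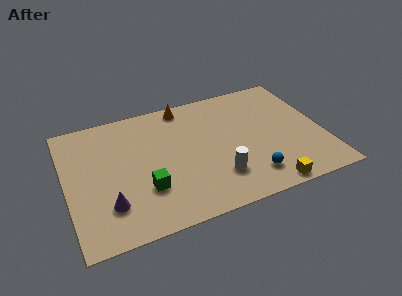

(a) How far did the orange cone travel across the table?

2.7

The orange cone was near (4.6, 7.7) before and (7.1, 8.7) after, so it travelled √(2.5² + 1.0²) ≈ 2.7 units.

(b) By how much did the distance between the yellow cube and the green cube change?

+3.2

The distance was about 3.9 in the first image and 7.1 in the second, so they moved 3.2 units further apart.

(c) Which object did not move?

the blue sphere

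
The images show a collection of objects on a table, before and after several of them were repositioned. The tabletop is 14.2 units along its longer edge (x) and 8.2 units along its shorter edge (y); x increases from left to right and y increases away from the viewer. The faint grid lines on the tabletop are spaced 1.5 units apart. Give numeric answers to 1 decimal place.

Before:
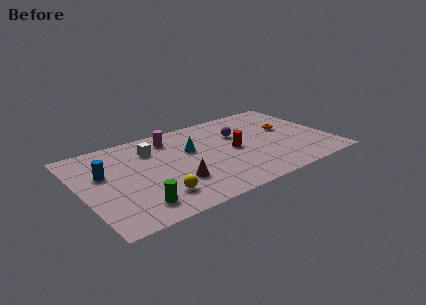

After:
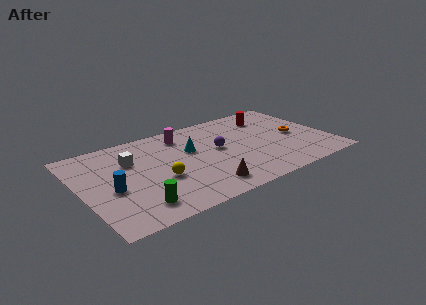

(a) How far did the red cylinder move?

3.5

From (8.7, 4.0) to (11.3, 6.4), the red cylinder covered √(2.6² + 2.4²) ≈ 3.5 units.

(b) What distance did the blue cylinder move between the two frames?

1.6

The blue cylinder moved from about (1.4, 5.1) to (1.6, 3.5), a distance of √(0.2² + 1.6²) ≈ 1.6.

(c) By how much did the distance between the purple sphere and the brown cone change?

-1.6

They were about 5.0 units apart before and 3.4 after — 1.6 units closer together.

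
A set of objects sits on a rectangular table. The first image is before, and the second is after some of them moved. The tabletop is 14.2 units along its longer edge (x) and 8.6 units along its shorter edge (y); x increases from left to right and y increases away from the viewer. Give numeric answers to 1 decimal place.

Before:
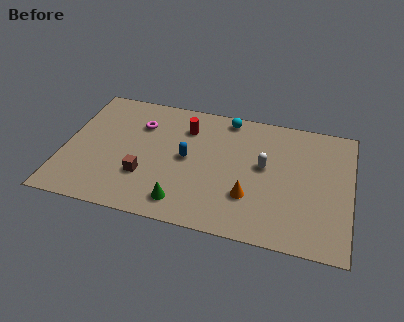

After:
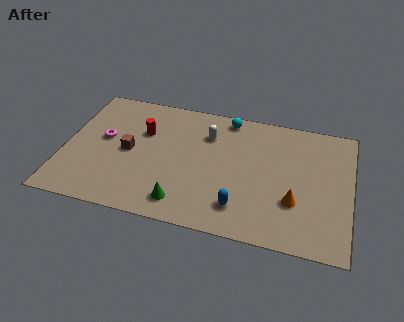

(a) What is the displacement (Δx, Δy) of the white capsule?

(-2.9, 1.5)

The white capsule was at about (9.9, 4.8) and moved to about (7.0, 6.3).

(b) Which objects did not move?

the green cone and the cyan sphere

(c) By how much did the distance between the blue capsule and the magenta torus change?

+4.5

The distance was about 3.1 in the first image and 7.6 in the second, so they moved 4.5 units further apart.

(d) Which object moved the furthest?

the blue capsule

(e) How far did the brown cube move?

1.7

The brown cube moved from about (4.1, 2.7) to (3.2, 4.2), a distance of √(0.9² + 1.5²) ≈ 1.7.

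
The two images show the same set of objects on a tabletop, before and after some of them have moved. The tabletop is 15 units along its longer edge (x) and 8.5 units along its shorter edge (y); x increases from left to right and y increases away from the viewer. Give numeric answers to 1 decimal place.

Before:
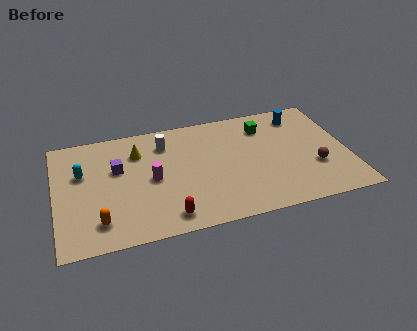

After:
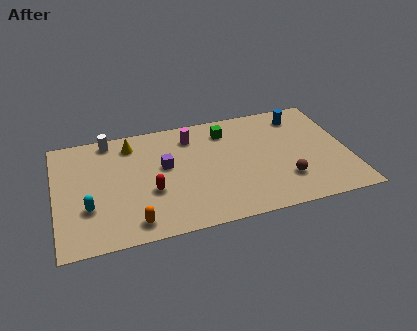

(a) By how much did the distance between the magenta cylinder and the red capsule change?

+1.3

The distance was about 3.0 in the first image and 4.3 in the second, so they moved 1.3 units further apart.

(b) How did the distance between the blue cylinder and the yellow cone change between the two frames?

+0.3

Before: roughly 8.5 units apart; after: 8.8. That's 0.3 units further apart.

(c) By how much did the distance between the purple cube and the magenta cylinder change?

+0.3

The distance was about 2.1 in the first image and 2.4 in the second, so they moved 0.3 units further apart.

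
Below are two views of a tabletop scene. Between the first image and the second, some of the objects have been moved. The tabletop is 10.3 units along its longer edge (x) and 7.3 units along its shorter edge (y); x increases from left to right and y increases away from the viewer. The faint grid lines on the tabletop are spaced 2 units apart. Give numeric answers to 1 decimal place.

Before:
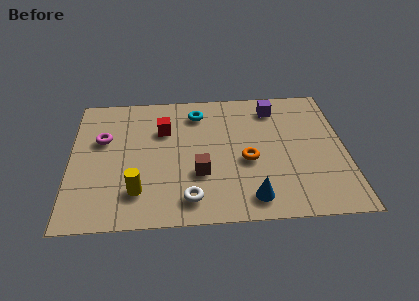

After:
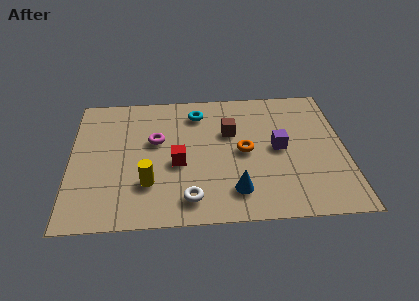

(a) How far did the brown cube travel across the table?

2.5

The brown cube moved from about (4.8, 2.5) to (6.0, 4.7), a distance of √(1.2² + 2.2²) ≈ 2.5.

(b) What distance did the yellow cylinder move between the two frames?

0.6

The yellow cylinder moved from about (2.5, 1.7) to (2.9, 2.1), a distance of √(0.4² + 0.4²) ≈ 0.6.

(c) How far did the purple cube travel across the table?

2.3

The purple cube was near (7.7, 6.0) before and (7.8, 3.7) after, so it travelled √(0.1² + 2.3²) ≈ 2.3 units.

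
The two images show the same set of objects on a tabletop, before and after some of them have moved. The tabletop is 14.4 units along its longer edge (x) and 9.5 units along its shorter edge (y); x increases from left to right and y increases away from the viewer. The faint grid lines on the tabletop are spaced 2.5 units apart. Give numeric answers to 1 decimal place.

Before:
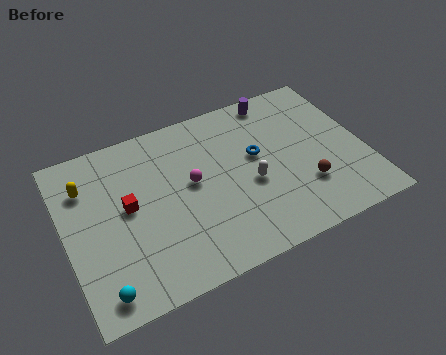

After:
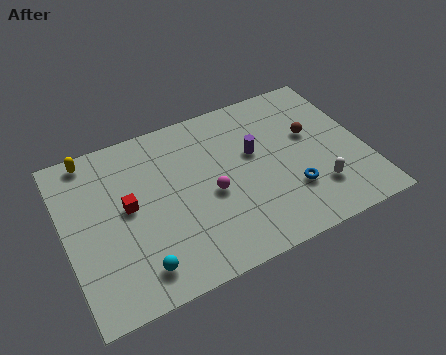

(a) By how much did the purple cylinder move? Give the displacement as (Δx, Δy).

(-1.5, -2.8)

The purple cylinder started near (10.7, 8.5) and ended near (9.2, 5.7).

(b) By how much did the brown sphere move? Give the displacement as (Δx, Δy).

(0.7, 2.9)

From the two frames, the brown sphere sits at roughly (11.3, 2.8) before and (12.0, 5.7) after.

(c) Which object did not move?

the red cube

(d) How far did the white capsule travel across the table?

3.4

The white capsule moved from about (8.8, 4.0) to (11.8, 2.4), a distance of √(3.0² + 1.6²) ≈ 3.4.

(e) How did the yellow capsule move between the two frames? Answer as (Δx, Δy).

(0.4, 1.6)

The yellow capsule was at about (1.2, 7.0) and moved to about (1.6, 8.6).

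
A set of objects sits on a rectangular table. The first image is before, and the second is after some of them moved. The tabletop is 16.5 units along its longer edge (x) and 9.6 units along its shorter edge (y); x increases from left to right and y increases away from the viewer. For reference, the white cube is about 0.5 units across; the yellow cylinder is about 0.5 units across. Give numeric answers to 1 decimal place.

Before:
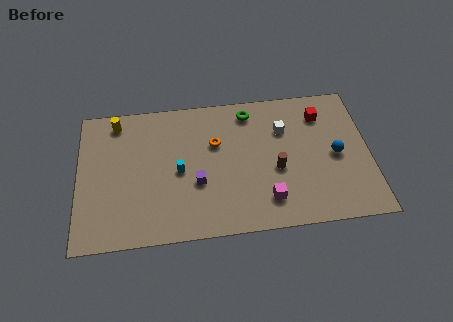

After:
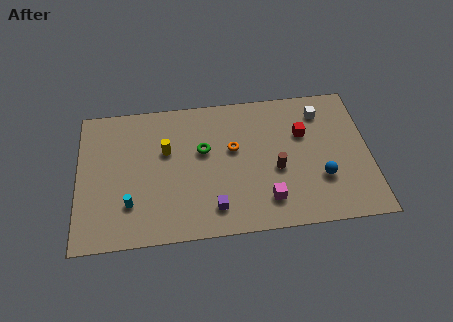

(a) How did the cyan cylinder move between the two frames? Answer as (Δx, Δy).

(-2.8, -1.9)

From the two frames, the cyan cylinder sits at roughly (5.7, 4.5) before and (2.9, 2.6) after.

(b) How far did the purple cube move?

2.0

From (6.7, 3.6) to (7.6, 1.8), the purple cube covered √(0.9² + 1.8²) ≈ 2.0 units.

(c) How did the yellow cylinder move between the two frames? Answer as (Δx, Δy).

(2.8, -2.3)

The yellow cylinder was at about (2.2, 8.3) and moved to about (5.0, 6.0).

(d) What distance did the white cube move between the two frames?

2.4

The white cube was near (11.7, 6.7) before and (13.9, 7.7) after, so it travelled √(2.2² + 1.0²) ≈ 2.4 units.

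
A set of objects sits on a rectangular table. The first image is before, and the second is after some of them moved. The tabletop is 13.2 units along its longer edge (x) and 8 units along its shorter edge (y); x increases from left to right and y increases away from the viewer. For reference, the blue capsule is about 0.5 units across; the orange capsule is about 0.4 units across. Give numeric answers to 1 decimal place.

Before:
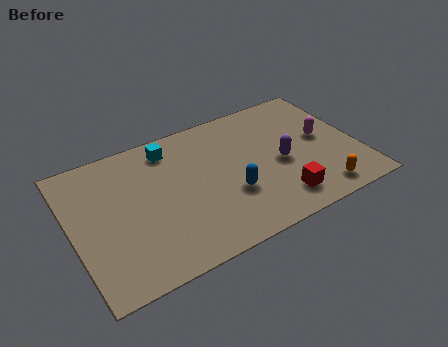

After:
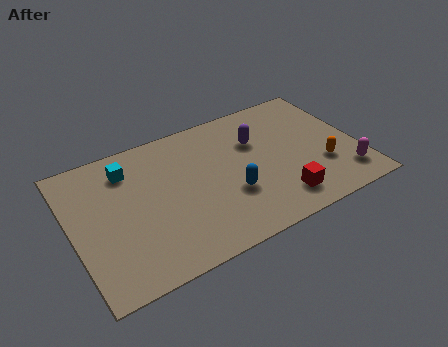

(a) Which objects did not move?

the red cube and the blue capsule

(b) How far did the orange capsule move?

1.6

From (11.0, 1.1) to (11.4, 2.6), the orange capsule covered √(0.4² + 1.5²) ≈ 1.6 units.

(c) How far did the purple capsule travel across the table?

2.0

The purple capsule was near (9.6, 3.6) before and (8.7, 5.4) after, so it travelled √(0.9² + 1.8²) ≈ 2.0 units.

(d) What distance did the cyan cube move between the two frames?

2.0

The cyan cube moved from about (4.8, 6.7) to (2.8, 6.3), a distance of √(2.0² + 0.4²) ≈ 2.0.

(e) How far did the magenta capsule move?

2.8

The magenta capsule was near (11.7, 4.3) before and (12.3, 1.6) after, so it travelled √(0.6² + 2.7²) ≈ 2.8 units.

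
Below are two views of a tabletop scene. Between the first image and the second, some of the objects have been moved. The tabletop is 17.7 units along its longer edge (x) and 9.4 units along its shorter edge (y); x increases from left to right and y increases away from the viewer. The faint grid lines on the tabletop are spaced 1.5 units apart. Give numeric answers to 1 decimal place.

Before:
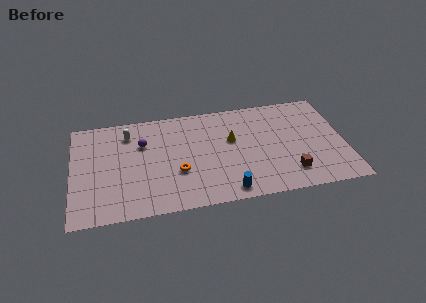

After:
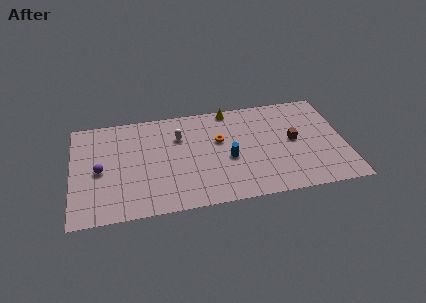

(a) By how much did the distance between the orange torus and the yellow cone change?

-1.4

The distance was about 4.3 in the first image and 2.9 in the second, so they moved 1.4 units closer together.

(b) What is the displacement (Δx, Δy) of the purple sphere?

(-2.8, -2.0)

The purple sphere was at about (4.6, 6.4) and moved to about (1.8, 4.4).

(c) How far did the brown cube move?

2.9

The brown cube moved from about (14.0, 2.0) to (14.4, 4.9), a distance of √(0.4² + 2.9²) ≈ 2.9.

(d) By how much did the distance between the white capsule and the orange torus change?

-2.4

The distance was about 5.1 in the first image and 2.7 in the second, so they moved 2.4 units closer together.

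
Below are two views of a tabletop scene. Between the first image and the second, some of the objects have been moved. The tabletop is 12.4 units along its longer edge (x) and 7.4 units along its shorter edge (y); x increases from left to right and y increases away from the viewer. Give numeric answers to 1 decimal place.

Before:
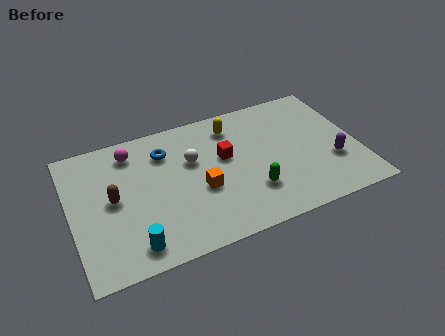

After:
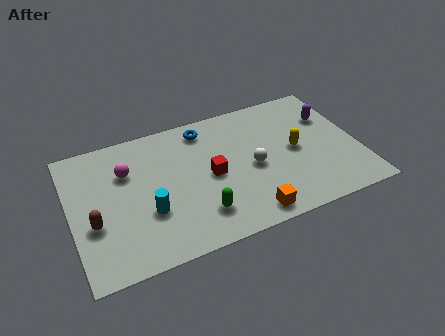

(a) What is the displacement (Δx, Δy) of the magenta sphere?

(-0.3, -1.0)

From the two frames, the magenta sphere sits at roughly (2.8, 6.1) before and (2.5, 5.1) after.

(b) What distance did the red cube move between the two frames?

1.1

The red cube moved from about (6.7, 4.4) to (6.0, 3.6), a distance of √(0.7² + 0.8²) ≈ 1.1.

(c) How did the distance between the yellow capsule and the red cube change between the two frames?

+2.0

Before: roughly 1.7 units apart; after: 3.7. That's 2.0 units further apart.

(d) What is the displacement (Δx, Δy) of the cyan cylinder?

(0.8, 1.5)

From the two frames, the cyan cylinder sits at roughly (2.4, 1.1) before and (3.2, 2.6) after.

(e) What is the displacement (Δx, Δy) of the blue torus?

(1.8, 0.7)

The blue torus started near (4.2, 5.6) and ended near (6.0, 6.3).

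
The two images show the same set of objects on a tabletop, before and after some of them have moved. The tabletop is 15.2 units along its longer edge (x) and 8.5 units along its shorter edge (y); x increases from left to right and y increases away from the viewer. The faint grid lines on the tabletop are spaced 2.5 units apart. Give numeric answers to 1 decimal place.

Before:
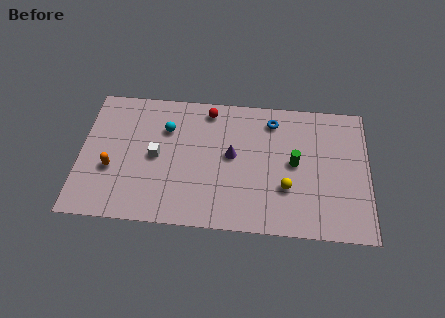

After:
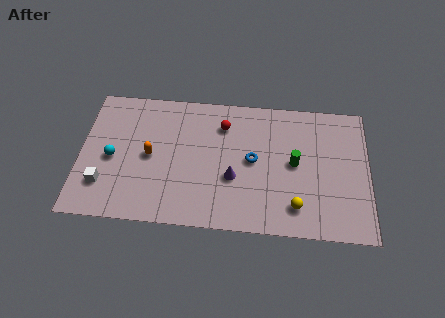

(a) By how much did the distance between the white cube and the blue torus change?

+1.4

Before: roughly 6.7 units apart; after: 8.1. That's 1.4 units further apart.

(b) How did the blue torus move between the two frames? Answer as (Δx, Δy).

(-1.0, -2.6)

The blue torus was at about (10.1, 7.0) and moved to about (9.1, 4.4).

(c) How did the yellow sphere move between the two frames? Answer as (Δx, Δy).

(0.5, -1.1)

From the two frames, the yellow sphere sits at roughly (10.9, 2.8) before and (11.4, 1.7) after.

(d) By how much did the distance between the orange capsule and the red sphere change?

-2.1

Before: roughly 6.5 units apart; after: 4.4. That's 2.1 units closer together.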